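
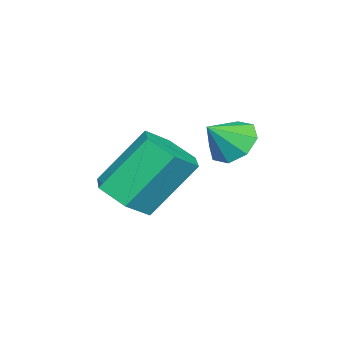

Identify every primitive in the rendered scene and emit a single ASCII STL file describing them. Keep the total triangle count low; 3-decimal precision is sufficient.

solid 
facet normal -0.649 0.392 -0.652
outer loop
vertex 0.466 3.495 -1.243
vertex -0.04 2.908 -1.092
vertex 0.089 3.626 -0.789
endloop
endfacet
facet normal 0.721 0.531 0.445
outer loop
vertex 0.466 3.495 -1.243
vertex 0.089 3.626 -0.789
vertex 0.68 2.472 -0.368
endloop
endfacet
facet normal -0.650 0.392 -0.651
outer loop
vertex 0.089 3.626 -0.789
vertex -0.04 2.908 -1.092
vertex -0.363 3.336 -0.512
endloop
endfacet
facet normal 0.246 0.441 0.863
outer loop
vertex 0.089 3.626 -0.789
vertex -0.363 3.336 -0.512
vertex 0.68 2.472 -0.368
endloop
endfacet
facet normal -0.650 0.392 -0.651
outer loop
vertex -0.363 3.336 -0.512
vertex -0.04 2.908 -1.092
vertex -0.627 2.795 -0.574
endloop
endfacet
facet normal -0.164 -0.033 0.986
outer loop
vertex -0.363 3.336 -0.512
vertex -0.627 2.795 -0.574
vertex 0.68 2.472 -0.368
endloop
endfacet
facet normal -0.650 0.393 -0.651
outer loop
vertex -0.627 2.795 -0.574
vertex -0.04 2.908 -1.092
vertex -0.547 2.321 -0.94
endloop
endfacet
facet normal -0.269 -0.617 0.740
outer loop
vertex -0.627 2.795 -0.574
vertex -0.547 2.321 -0.94
vertex 0.68 2.472 -0.368
endloop
endfacet
facet normal -0.649 0.392 -0.652
outer loop
vertex -0.547 2.321 -0.94
vertex -0.04 2.908 -1.092
vertex -0.17 2.19 -1.394
endloop
endfacet
facet normal -0.008 -0.963 0.271
outer loop
vertex -0.547 2.321 -0.94
vertex -0.17 2.19 -1.394
vertex 0.68 2.472 -0.368
endloop
endfacet
facet normal -0.649 0.392 -0.652
outer loop
vertex -0.17 2.19 -1.394
vertex -0.04 2.908 -1.092
vertex 0.283 2.479 -1.671
endloop
endfacet
facet normal 0.467 -0.872 -0.147
outer loop
vertex -0.17 2.19 -1.394
vertex 0.283 2.479 -1.671
vertex 0.68 2.472 -0.368
endloop
endfacet
facet normal -0.650 0.391 -0.652
outer loop
vertex 0.283 2.479 -1.671
vertex -0.04 2.908 -1.092
vertex 0.546 3.02 -1.609
endloop
endfacet
facet normal 0.878 -0.396 -0.270
outer loop
vertex 0.283 2.479 -1.671
vertex 0.546 3.02 -1.609
vertex 0.68 2.472 -0.368
endloop
endfacet
facet normal -0.650 0.392 -0.651
outer loop
vertex 0.546 3.02 -1.609
vertex -0.04 2.908 -1.092
vertex 0.466 3.495 -1.243
endloop
endfacet
facet normal 0.983 0.184 -0.025
outer loop
vertex 0.546 3.02 -1.609
vertex 0.466 3.495 -1.243
vertex 0.68 2.472 -0.368
endloop
endfacet
facet normal 0.346 -0.502 -0.793
outer loop
vertex 1.355 -0.261 -2.736
vertex 0.654 0.11 -3.277
vertex 1.495 0.568 -3.2
endloop
endfacet
facet normal 0.927 0.051 0.371
outer loop
vertex 1.355 -0.261 -2.736
vertex 1.495 0.568 -3.2
vertex 0.627 0.798 -1.063
endloop
endfacet
facet normal 0.927 0.052 0.371
outer loop
vertex 0.627 0.798 -1.063
vertex 1.495 0.568 -3.2
vertex 0.766 1.627 -1.527
endloop
endfacet
facet normal -0.345 0.502 0.793
outer loop
vertex 0.627 0.798 -1.063
vertex 0.766 1.627 -1.527
vertex -0.074 1.17 -1.603
endloop
endfacet
facet normal 0.346 -0.502 -0.793
outer loop
vertex 1.495 0.568 -3.2
vertex 0.654 0.11 -3.277
vertex 0.794 0.939 -3.741
endloop
endfacet
facet normal 0.589 0.774 -0.233
outer loop
vertex 1.495 0.568 -3.2
vertex 0.794 0.939 -3.741
vertex 0.766 1.627 -1.527
endloop
endfacet
facet normal 0.589 0.774 -0.233
outer loop
vertex 0.766 1.627 -1.527
vertex 0.794 0.939 -3.741
vertex 0.065 1.998 -2.068
endloop
endfacet
facet normal -0.345 0.503 0.792
outer loop
vertex 0.766 1.627 -1.527
vertex 0.065 1.998 -2.068
vertex -0.074 1.17 -1.603
endloop
endfacet
facet normal 0.345 -0.502 -0.793
outer loop
vertex 0.794 0.939 -3.741
vertex 0.654 0.11 -3.277
vertex -0.047 0.482 -3.817
endloop
endfacet
facet normal -0.338 0.722 -0.604
outer loop
vertex 0.794 0.939 -3.741
vertex -0.047 0.482 -3.817
vertex 0.065 1.998 -2.068
endloop
endfacet
facet normal -0.338 0.722 -0.604
outer loop
vertex 0.065 1.998 -2.068
vertex -0.047 0.482 -3.817
vertex -0.775 1.541 -2.144
endloop
endfacet
facet normal -0.345 0.503 0.792
outer loop
vertex 0.065 1.998 -2.068
vertex -0.775 1.541 -2.144
vertex -0.074 1.17 -1.603
endloop
endfacet
facet normal 0.345 -0.502 -0.793
outer loop
vertex -0.047 0.482 -3.817
vertex 0.654 0.11 -3.277
vertex -0.186 -0.347 -3.353
endloop
endfacet
facet normal -0.927 -0.052 -0.371
outer loop
vertex -0.047 0.482 -3.817
vertex -0.186 -0.347 -3.353
vertex -0.775 1.541 -2.144
endloop
endfacet
facet normal -0.927 -0.051 -0.371
outer loop
vertex -0.775 1.541 -2.144
vertex -0.186 -0.347 -3.353
vertex -0.915 0.712 -1.68
endloop
endfacet
facet normal -0.346 0.502 0.793
outer loop
vertex -0.775 1.541 -2.144
vertex -0.915 0.712 -1.68
vertex -0.074 1.17 -1.603
endloop
endfacet
facet normal 0.345 -0.503 -0.792
outer loop
vertex -0.186 -0.347 -3.353
vertex 0.654 0.11 -3.277
vertex 0.515 -0.718 -2.812
endloop
endfacet
facet normal -0.589 -0.774 0.233
outer loop
vertex -0.186 -0.347 -3.353
vertex 0.515 -0.718 -2.812
vertex -0.915 0.712 -1.68
endloop
endfacet
facet normal -0.589 -0.774 0.233
outer loop
vertex -0.915 0.712 -1.68
vertex 0.515 -0.718 -2.812
vertex -0.214 0.341 -1.139
endloop
endfacet
facet normal -0.346 0.502 0.793
outer loop
vertex -0.915 0.712 -1.68
vertex -0.214 0.341 -1.139
vertex -0.074 1.17 -1.603
endloop
endfacet
facet normal 0.345 -0.503 -0.792
outer loop
vertex 0.515 -0.718 -2.812
vertex 0.654 0.11 -3.277
vertex 1.355 -0.261 -2.736
endloop
endfacet
facet normal 0.338 -0.722 0.604
outer loop
vertex 0.515 -0.718 -2.812
vertex 1.355 -0.261 -2.736
vertex -0.214 0.341 -1.139
endloop
endfacet
facet normal 0.338 -0.722 0.604
outer loop
vertex -0.214 0.341 -1.139
vertex 1.355 -0.261 -2.736
vertex 0.627 0.798 -1.063
endloop
endfacet
facet normal -0.345 0.502 0.793
outer loop
vertex -0.214 0.341 -1.139
vertex 0.627 0.798 -1.063
vertex -0.074 1.17 -1.603
endloop
endfacet

endsolid


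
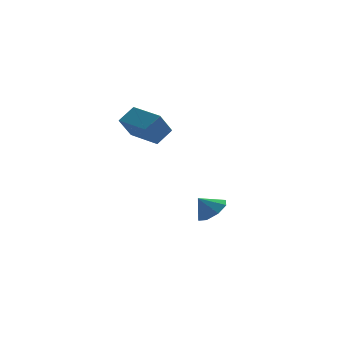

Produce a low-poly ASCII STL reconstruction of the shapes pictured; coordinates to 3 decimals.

solid 
facet normal 0.616 -0.140 -0.775
outer loop
vertex 3.152 -1.257 -3.916
vertex 2.545 -2.057 -4.254
vertex 2.569 -1.011 -4.424
endloop
endfacet
facet normal -0.127 0.828 0.546
outer loop
vertex 3.152 -1.257 -3.916
vertex 2.569 -1.011 -4.424
vertex 1.775 -1.883 -3.286
endloop
endfacet
facet normal 0.616 -0.140 -0.775
outer loop
vertex 2.569 -1.011 -4.424
vertex 2.545 -2.057 -4.254
vertex 1.972 -1.378 -4.832
endloop
endfacet
facet normal -0.601 0.779 0.178
outer loop
vertex 2.569 -1.011 -4.424
vertex 1.972 -1.378 -4.832
vertex 1.775 -1.883 -3.286
endloop
endfacet
facet normal 0.616 -0.139 -0.775
outer loop
vertex 1.972 -1.378 -4.832
vertex 2.545 -2.057 -4.254
vertex 1.711 -2.143 -4.902
endloop
endfacet
facet normal -0.946 0.324 -0.015
outer loop
vertex 1.972 -1.378 -4.832
vertex 1.711 -2.143 -4.902
vertex 1.775 -1.883 -3.286
endloop
endfacet
facet normal 0.616 -0.139 -0.775
outer loop
vertex 1.711 -2.143 -4.902
vertex 2.545 -2.057 -4.254
vertex 1.938 -2.858 -4.593
endloop
endfacet
facet normal -0.960 -0.269 0.081
outer loop
vertex 1.711 -2.143 -4.902
vertex 1.938 -2.858 -4.593
vertex 1.775 -1.883 -3.286
endloop
endfacet
facet normal 0.617 -0.139 -0.775
outer loop
vertex 1.938 -2.858 -4.593
vertex 2.545 -2.057 -4.254
vertex 2.521 -3.103 -4.085
endloop
endfacet
facet normal -0.633 -0.656 0.410
outer loop
vertex 1.938 -2.858 -4.593
vertex 2.521 -3.103 -4.085
vertex 1.775 -1.883 -3.286
endloop
endfacet
facet normal 0.616 -0.139 -0.776
outer loop
vertex 2.521 -3.103 -4.085
vertex 2.545 -2.057 -4.254
vertex 3.118 -2.736 -3.677
endloop
endfacet
facet normal -0.159 -0.607 0.779
outer loop
vertex 2.521 -3.103 -4.085
vertex 3.118 -2.736 -3.677
vertex 1.775 -1.883 -3.286
endloop
endfacet
facet normal 0.616 -0.139 -0.775
outer loop
vertex 3.118 -2.736 -3.677
vertex 2.545 -2.057 -4.254
vertex 3.38 -1.971 -3.606
endloop
endfacet
facet normal 0.185 -0.153 0.971
outer loop
vertex 3.118 -2.736 -3.677
vertex 3.38 -1.971 -3.606
vertex 1.775 -1.883 -3.286
endloop
endfacet
facet normal 0.616 -0.140 -0.775
outer loop
vertex 3.38 -1.971 -3.606
vertex 2.545 -2.057 -4.254
vertex 3.152 -1.257 -3.916
endloop
endfacet
facet normal 0.199 0.443 0.874
outer loop
vertex 3.38 -1.971 -3.606
vertex 3.152 -1.257 -3.916
vertex 1.775 -1.883 -3.286
endloop
endfacet
facet normal -0.748 -0.304 -0.591
outer loop
vertex -2.136 -4.571 3.269
vertex -3.009 -2.71 3.417
vertex -1.308 -4.078 1.967
endloop
endfacet
facet normal 0.423 -0.903 -0.073
outer loop
vertex -0.351 -3.69 2.723
vertex -2.136 -4.571 3.269
vertex -1.308 -4.078 1.967
endloop
endfacet
facet normal -0.748 -0.303 -0.591
outer loop
vertex -1.308 -4.078 1.967
vertex -3.009 -2.71 3.417
vertex -2.18 -2.218 2.115
endloop
endfacet
facet normal 0.512 0.304 -0.804
outer loop
vertex -2.18 -2.218 2.115
vertex -0.351 -3.69 2.723
vertex -1.308 -4.078 1.967
endloop
endfacet
facet normal -0.512 -0.304 0.804
outer loop
vertex -2.136 -4.571 3.269
vertex -2.052 -2.322 4.173
vertex -3.009 -2.71 3.417
endloop
endfacet
facet normal 0.424 -0.903 -0.071
outer loop
vertex -1.18 -4.182 4.025
vertex -2.136 -4.571 3.269
vertex -0.351 -3.69 2.723
endloop
endfacet
facet normal -0.512 -0.304 0.804
outer loop
vertex -1.18 -4.182 4.025
vertex -2.052 -2.322 4.173
vertex -2.136 -4.571 3.269
endloop
endfacet
facet normal -0.423 0.903 0.072
outer loop
vertex -3.009 -2.71 3.417
vertex -2.052 -2.322 4.173
vertex -2.18 -2.218 2.115
endloop
endfacet
facet normal 0.512 0.304 -0.804
outer loop
vertex -1.224 -1.829 2.871
vertex -0.351 -3.69 2.723
vertex -2.18 -2.218 2.115
endloop
endfacet
facet normal -0.424 0.903 0.072
outer loop
vertex -2.18 -2.218 2.115
vertex -2.052 -2.322 4.173
vertex -1.224 -1.829 2.871
endloop
endfacet
facet normal 0.748 0.304 0.591
outer loop
vertex -1.224 -1.829 2.871
vertex -1.18 -4.182 4.025
vertex -0.351 -3.69 2.723
endloop
endfacet
facet normal 0.748 0.304 0.590
outer loop
vertex -2.052 -2.322 4.173
vertex -1.18 -4.182 4.025
vertex -1.224 -1.829 2.871
endloop
endfacet

endsolid


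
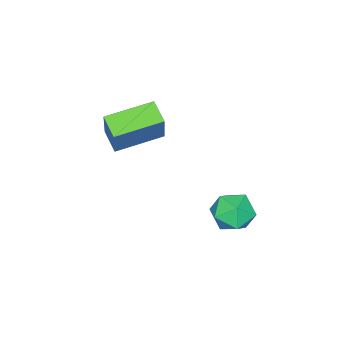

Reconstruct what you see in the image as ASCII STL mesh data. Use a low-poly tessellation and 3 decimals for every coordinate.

solid 
facet normal -0.030 0.051 0.998
outer loop
vertex 0.868 1.903 -1.349
vertex -0.032 1.687 -1.365
vertex 0.604 1.017 -1.312
endloop
endfacet
facet normal 0.618 -0.152 0.772
outer loop
vertex 0.868 1.903 -1.349
vertex 0.604 1.017 -1.312
vertex 1.323 1.263 -1.839
endloop
endfacet
facet normal 0.870 0.358 0.340
outer loop
vertex 0.868 1.903 -1.349
vertex 1.323 1.263 -1.839
vertex 1.132 2.086 -2.217
endloop
endfacet
facet normal 0.379 0.875 0.300
outer loop
vertex 0.868 1.903 -1.349
vertex 1.132 2.086 -2.217
vertex 0.295 2.348 -1.924
endloop
endfacet
facet normal -0.177 0.685 0.707
outer loop
vertex 0.868 1.903 -1.349
vertex 0.295 2.348 -1.924
vertex -0.032 1.687 -1.365
endloop
endfacet
facet normal 0.540 -0.747 0.388
outer loop
vertex 1.323 1.263 -1.839
vertex 0.604 1.017 -1.312
vertex 0.705 0.652 -2.156
endloop
endfacet
facet normal -0.505 -0.420 0.754
outer loop
vertex 0.604 1.017 -1.312
vertex -0.032 1.687 -1.365
vertex -0.132 0.914 -1.863
endloop
endfacet
facet normal -0.744 0.606 0.282
outer loop
vertex -0.032 1.687 -1.365
vertex 0.295 2.348 -1.924
vertex -0.323 1.737 -2.241
endloop
endfacet
facet normal 0.154 0.913 -0.377
outer loop
vertex 0.295 2.348 -1.924
vertex 1.132 2.086 -2.217
vertex 0.396 1.983 -2.768
endloop
endfacet
facet normal 0.947 0.077 -0.310
outer loop
vertex 1.132 2.086 -2.217
vertex 1.323 1.263 -1.839
vertex 1.032 1.313 -2.715
endloop
endfacet
facet normal -0.379 -0.875 -0.300
outer loop
vertex 0.132 1.097 -2.731
vertex 0.705 0.652 -2.156
vertex -0.132 0.914 -1.863
endloop
endfacet
facet normal -0.870 -0.358 -0.340
outer loop
vertex 0.132 1.097 -2.731
vertex -0.132 0.914 -1.863
vertex -0.323 1.737 -2.241
endloop
endfacet
facet normal -0.618 0.152 -0.772
outer loop
vertex 0.132 1.097 -2.731
vertex -0.323 1.737 -2.241
vertex 0.396 1.983 -2.768
endloop
endfacet
facet normal 0.030 -0.051 -0.998
outer loop
vertex 0.132 1.097 -2.731
vertex 0.396 1.983 -2.768
vertex 1.032 1.313 -2.715
endloop
endfacet
facet normal 0.177 -0.685 -0.707
outer loop
vertex 0.132 1.097 -2.731
vertex 1.032 1.313 -2.715
vertex 0.705 0.652 -2.156
endloop
endfacet
facet normal -0.154 -0.913 0.377
outer loop
vertex -0.132 0.914 -1.863
vertex 0.705 0.652 -2.156
vertex 0.604 1.017 -1.312
endloop
endfacet
facet normal -0.947 -0.077 0.310
outer loop
vertex -0.323 1.737 -2.241
vertex -0.132 0.914 -1.863
vertex -0.032 1.687 -1.365
endloop
endfacet
facet normal -0.540 0.747 -0.388
outer loop
vertex 0.396 1.983 -2.768
vertex -0.323 1.737 -2.241
vertex 0.295 2.348 -1.924
endloop
endfacet
facet normal 0.505 0.420 -0.754
outer loop
vertex 1.032 1.313 -2.715
vertex 0.396 1.983 -2.768
vertex 1.132 2.086 -2.217
endloop
endfacet
facet normal 0.744 -0.606 -0.282
outer loop
vertex 0.705 0.652 -2.156
vertex 1.032 1.313 -2.715
vertex 1.323 1.263 -1.839
endloop
endfacet
facet normal -0.793 0.583 0.179
outer loop
vertex 0.329 -1.972 2.354
vertex 0.783 -1.217 1.904
vertex -0.369 -2.456 0.836
endloop
endfacet
facet normal -0.459 -0.764 0.454
outer loop
vertex 1.137 -3.563 0.496
vertex 0.329 -1.972 2.354
vertex -0.369 -2.456 0.836
endloop
endfacet
facet normal -0.793 0.583 0.179
outer loop
vertex -0.369 -2.456 0.836
vertex 0.783 -1.217 1.904
vertex 0.085 -1.7 0.386
endloop
endfacet
facet normal -0.402 -0.278 -0.873
outer loop
vertex 0.085 -1.7 0.386
vertex 1.137 -3.563 0.496
vertex -0.369 -2.456 0.836
endloop
endfacet
facet normal 0.402 0.278 0.872
outer loop
vertex 0.329 -1.972 2.354
vertex 2.289 -2.324 1.564
vertex 0.783 -1.217 1.904
endloop
endfacet
facet normal -0.459 -0.764 0.454
outer loop
vertex 1.835 -3.08 2.014
vertex 0.329 -1.972 2.354
vertex 1.137 -3.563 0.496
endloop
endfacet
facet normal 0.402 0.278 0.873
outer loop
vertex 1.835 -3.08 2.014
vertex 2.289 -2.324 1.564
vertex 0.329 -1.972 2.354
endloop
endfacet
facet normal 0.459 0.764 -0.454
outer loop
vertex 0.783 -1.217 1.904
vertex 2.289 -2.324 1.564
vertex 0.085 -1.7 0.386
endloop
endfacet
facet normal -0.402 -0.278 -0.872
outer loop
vertex 1.591 -2.808 0.046
vertex 1.137 -3.563 0.496
vertex 0.085 -1.7 0.386
endloop
endfacet
facet normal 0.459 0.763 -0.454
outer loop
vertex 0.085 -1.7 0.386
vertex 2.289 -2.324 1.564
vertex 1.591 -2.808 0.046
endloop
endfacet
facet normal 0.792 -0.583 -0.179
outer loop
vertex 1.591 -2.808 0.046
vertex 1.835 -3.08 2.014
vertex 1.137 -3.563 0.496
endloop
endfacet
facet normal 0.793 -0.583 -0.179
outer loop
vertex 2.289 -2.324 1.564
vertex 1.835 -3.08 2.014
vertex 1.591 -2.808 0.046
endloop
endfacet

endsolid


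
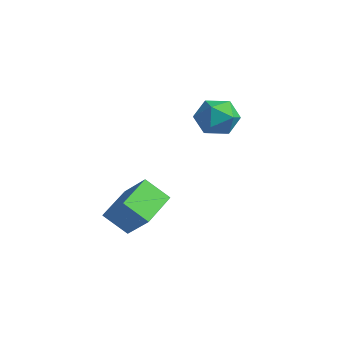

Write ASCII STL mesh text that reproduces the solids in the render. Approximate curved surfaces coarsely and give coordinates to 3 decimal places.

solid 
facet normal -0.504 0.804 0.315
outer loop
vertex 0.856 -1.214 -3.428
vertex 1.946 -0.917 -2.441
vertex 1.482 -0.463 -4.345
endloop
endfacet
facet normal -0.727 -0.198 -0.658
outer loop
vertex 2.434 -1.983 -4.939
vertex 0.856 -1.214 -3.428
vertex 1.482 -0.463 -4.345
endloop
endfacet
facet normal -0.504 0.804 0.315
outer loop
vertex 1.482 -0.463 -4.345
vertex 1.946 -0.917 -2.441
vertex 2.571 -0.166 -3.358
endloop
endfacet
facet normal 0.467 0.560 -0.684
outer loop
vertex 2.571 -0.166 -3.358
vertex 2.434 -1.983 -4.939
vertex 1.482 -0.463 -4.345
endloop
endfacet
facet normal -0.467 -0.560 0.684
outer loop
vertex 0.856 -1.214 -3.428
vertex 2.898 -2.437 -3.035
vertex 1.946 -0.917 -2.441
endloop
endfacet
facet normal -0.727 -0.198 -0.658
outer loop
vertex 1.809 -2.734 -4.022
vertex 0.856 -1.214 -3.428
vertex 2.434 -1.983 -4.939
endloop
endfacet
facet normal -0.467 -0.560 0.684
outer loop
vertex 1.809 -2.734 -4.022
vertex 2.898 -2.437 -3.035
vertex 0.856 -1.214 -3.428
endloop
endfacet
facet normal 0.727 0.198 0.658
outer loop
vertex 1.946 -0.917 -2.441
vertex 2.898 -2.437 -3.035
vertex 2.571 -0.166 -3.358
endloop
endfacet
facet normal 0.467 0.560 -0.684
outer loop
vertex 3.524 -1.686 -3.952
vertex 2.434 -1.983 -4.939
vertex 2.571 -0.166 -3.358
endloop
endfacet
facet normal 0.726 0.198 0.658
outer loop
vertex 2.571 -0.166 -3.358
vertex 2.898 -2.437 -3.035
vertex 3.524 -1.686 -3.952
endloop
endfacet
facet normal 0.504 -0.804 -0.315
outer loop
vertex 3.524 -1.686 -3.952
vertex 1.809 -2.734 -4.022
vertex 2.434 -1.983 -4.939
endloop
endfacet
facet normal 0.504 -0.804 -0.314
outer loop
vertex 2.898 -2.437 -3.035
vertex 1.809 -2.734 -4.022
vertex 3.524 -1.686 -3.952
endloop
endfacet
facet normal -0.940 0.151 0.307
outer loop
vertex 0.453 3.576 0.099
vertex 0.166 2.692 -0.345
vertex 0.486 2.696 0.634
endloop
endfacet
facet normal -0.473 0.445 0.761
outer loop
vertex 0.453 3.576 0.099
vertex 0.486 2.696 0.634
vertex 1.255 3.377 0.714
endloop
endfacet
facet normal -0.078 0.914 0.397
outer loop
vertex 0.453 3.576 0.099
vertex 1.255 3.377 0.714
vertex 1.41 3.794 -0.215
endloop
endfacet
facet normal -0.300 0.912 -0.281
outer loop
vertex 0.453 3.576 0.099
vertex 1.41 3.794 -0.215
vertex 0.736 3.37 -0.87
endloop
endfacet
facet normal -0.833 0.439 -0.337
outer loop
vertex 0.453 3.576 0.099
vertex 0.736 3.37 -0.87
vertex 0.166 2.692 -0.345
endloop
endfacet
facet normal -0.040 -0.072 0.997
outer loop
vertex 1.255 3.377 0.714
vertex 0.486 2.696 0.634
vertex 1.464 2.37 0.65
endloop
endfacet
facet normal -0.796 -0.546 0.262
outer loop
vertex 0.486 2.696 0.634
vertex 0.166 2.692 -0.345
vertex 0.79 1.946 -0.005
endloop
endfacet
facet normal -0.622 -0.080 -0.779
outer loop
vertex 0.166 2.692 -0.345
vertex 0.736 3.37 -0.87
vertex 0.945 2.363 -0.934
endloop
endfacet
facet normal 0.239 0.684 -0.689
outer loop
vertex 0.736 3.37 -0.87
vertex 1.41 3.794 -0.215
vertex 1.714 3.044 -0.854
endloop
endfacet
facet normal 0.600 0.688 0.409
outer loop
vertex 1.41 3.794 -0.215
vertex 1.255 3.377 0.714
vertex 2.034 3.048 0.125
endloop
endfacet
facet normal 0.300 -0.912 0.281
outer loop
vertex 1.747 2.164 -0.319
vertex 1.464 2.37 0.65
vertex 0.79 1.946 -0.005
endloop
endfacet
facet normal 0.078 -0.914 -0.397
outer loop
vertex 1.747 2.164 -0.319
vertex 0.79 1.946 -0.005
vertex 0.945 2.363 -0.934
endloop
endfacet
facet normal 0.473 -0.445 -0.761
outer loop
vertex 1.747 2.164 -0.319
vertex 0.945 2.363 -0.934
vertex 1.714 3.044 -0.854
endloop
endfacet
facet normal 0.940 -0.151 -0.307
outer loop
vertex 1.747 2.164 -0.319
vertex 1.714 3.044 -0.854
vertex 2.034 3.048 0.125
endloop
endfacet
facet normal 0.833 -0.439 0.337
outer loop
vertex 1.747 2.164 -0.319
vertex 2.034 3.048 0.125
vertex 1.464 2.37 0.65
endloop
endfacet
facet normal -0.239 -0.684 0.689
outer loop
vertex 0.79 1.946 -0.005
vertex 1.464 2.37 0.65
vertex 0.486 2.696 0.634
endloop
endfacet
facet normal -0.600 -0.688 -0.409
outer loop
vertex 0.945 2.363 -0.934
vertex 0.79 1.946 -0.005
vertex 0.166 2.692 -0.345
endloop
endfacet
facet normal 0.040 0.072 -0.997
outer loop
vertex 1.714 3.044 -0.854
vertex 0.945 2.363 -0.934
vertex 0.736 3.37 -0.87
endloop
endfacet
facet normal 0.796 0.546 -0.262
outer loop
vertex 2.034 3.048 0.125
vertex 1.714 3.044 -0.854
vertex 1.41 3.794 -0.215
endloop
endfacet
facet normal 0.622 0.080 0.779
outer loop
vertex 1.464 2.37 0.65
vertex 2.034 3.048 0.125
vertex 1.255 3.377 0.714
endloop
endfacet

endsolid


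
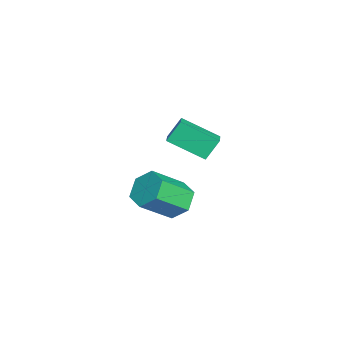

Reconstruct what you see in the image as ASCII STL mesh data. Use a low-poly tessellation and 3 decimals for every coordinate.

solid 
facet normal -0.362 0.672 -0.645
outer loop
vertex 2.209 -2.693 -0.836
vertex 1.363 -3.168 -0.856
vertex 1.51 -2.464 -0.205
endloop
endfacet
facet normal 0.590 0.701 0.399
outer loop
vertex 2.209 -2.693 -0.836
vertex 1.51 -2.464 -0.205
vertex 2.923 -4.018 0.435
endloop
endfacet
facet normal 0.591 0.701 0.399
outer loop
vertex 2.923 -4.018 0.435
vertex 1.51 -2.464 -0.205
vertex 2.223 -3.788 1.067
endloop
endfacet
facet normal 0.362 -0.672 0.646
outer loop
vertex 2.923 -4.018 0.435
vertex 2.223 -3.788 1.067
vertex 2.077 -4.492 0.416
endloop
endfacet
facet normal -0.362 0.672 -0.645
outer loop
vertex 1.51 -2.464 -0.205
vertex 1.363 -3.168 -0.856
vertex 0.664 -2.938 -0.224
endloop
endfacet
facet normal -0.329 0.556 0.763
outer loop
vertex 1.51 -2.464 -0.205
vertex 0.664 -2.938 -0.224
vertex 2.223 -3.788 1.067
endloop
endfacet
facet normal -0.330 0.555 0.764
outer loop
vertex 2.223 -3.788 1.067
vertex 0.664 -2.938 -0.224
vertex 1.377 -4.263 1.047
endloop
endfacet
facet normal 0.362 -0.672 0.646
outer loop
vertex 2.223 -3.788 1.067
vertex 1.377 -4.263 1.047
vertex 2.077 -4.492 0.416
endloop
endfacet
facet normal -0.362 0.672 -0.645
outer loop
vertex 0.664 -2.938 -0.224
vertex 1.363 -3.168 -0.856
vertex 0.517 -3.642 -0.875
endloop
endfacet
facet normal -0.920 -0.145 0.365
outer loop
vertex 0.664 -2.938 -0.224
vertex 0.517 -3.642 -0.875
vertex 1.377 -4.263 1.047
endloop
endfacet
facet normal -0.920 -0.146 0.364
outer loop
vertex 1.377 -4.263 1.047
vertex 0.517 -3.642 -0.875
vertex 1.231 -4.967 0.396
endloop
endfacet
facet normal 0.362 -0.672 0.646
outer loop
vertex 1.377 -4.263 1.047
vertex 1.231 -4.967 0.396
vertex 2.077 -4.492 0.416
endloop
endfacet
facet normal -0.362 0.672 -0.646
outer loop
vertex 0.517 -3.642 -0.875
vertex 1.363 -3.168 -0.856
vertex 1.217 -3.872 -1.507
endloop
endfacet
facet normal -0.591 -0.701 -0.399
outer loop
vertex 0.517 -3.642 -0.875
vertex 1.217 -3.872 -1.507
vertex 1.231 -4.967 0.396
endloop
endfacet
facet normal -0.590 -0.702 -0.399
outer loop
vertex 1.231 -4.967 0.396
vertex 1.217 -3.872 -1.507
vertex 1.93 -5.196 -0.235
endloop
endfacet
facet normal 0.362 -0.672 0.645
outer loop
vertex 1.231 -4.967 0.396
vertex 1.93 -5.196 -0.235
vertex 2.077 -4.492 0.416
endloop
endfacet
facet normal -0.362 0.672 -0.646
outer loop
vertex 1.217 -3.872 -1.507
vertex 1.363 -3.168 -0.856
vertex 2.063 -3.397 -1.487
endloop
endfacet
facet normal 0.330 -0.556 -0.763
outer loop
vertex 1.217 -3.872 -1.507
vertex 2.063 -3.397 -1.487
vertex 1.93 -5.196 -0.235
endloop
endfacet
facet normal 0.329 -0.556 -0.764
outer loop
vertex 1.93 -5.196 -0.235
vertex 2.063 -3.397 -1.487
vertex 2.776 -4.722 -0.216
endloop
endfacet
facet normal 0.362 -0.672 0.645
outer loop
vertex 1.93 -5.196 -0.235
vertex 2.776 -4.722 -0.216
vertex 2.077 -4.492 0.416
endloop
endfacet
facet normal -0.362 0.672 -0.646
outer loop
vertex 2.063 -3.397 -1.487
vertex 1.363 -3.168 -0.856
vertex 2.209 -2.693 -0.836
endloop
endfacet
facet normal 0.920 0.146 -0.364
outer loop
vertex 2.063 -3.397 -1.487
vertex 2.209 -2.693 -0.836
vertex 2.776 -4.722 -0.216
endloop
endfacet
facet normal 0.920 0.145 -0.365
outer loop
vertex 2.776 -4.722 -0.216
vertex 2.209 -2.693 -0.836
vertex 2.923 -4.018 0.435
endloop
endfacet
facet normal 0.362 -0.672 0.645
outer loop
vertex 2.776 -4.722 -0.216
vertex 2.923 -4.018 0.435
vertex 2.077 -4.492 0.416
endloop
endfacet
facet normal -0.295 0.501 0.814
outer loop
vertex -4.369 -3.207 0.441
vertex -3.524 -3.213 0.751
vertex -4.005 -1.441 -0.515
endloop
endfacet
facet normal -0.939 0.007 -0.345
outer loop
vertex -3.636 -2.067 -1.531
vertex -4.369 -3.207 0.441
vertex -4.005 -1.441 -0.515
endloop
endfacet
facet normal -0.296 0.501 0.813
outer loop
vertex -4.005 -1.441 -0.515
vertex -3.524 -3.213 0.751
vertex -3.16 -1.447 -0.204
endloop
endfacet
facet normal 0.179 0.865 -0.468
outer loop
vertex -3.16 -1.447 -0.204
vertex -3.636 -2.067 -1.531
vertex -4.005 -1.441 -0.515
endloop
endfacet
facet normal -0.178 -0.865 0.469
outer loop
vertex -4.369 -3.207 0.441
vertex -3.155 -3.839 -0.265
vertex -3.524 -3.213 0.751
endloop
endfacet
facet normal -0.939 0.007 -0.345
outer loop
vertex -4.0 -3.833 -0.576
vertex -4.369 -3.207 0.441
vertex -3.636 -2.067 -1.531
endloop
endfacet
facet normal -0.178 -0.866 0.468
outer loop
vertex -4.0 -3.833 -0.576
vertex -3.155 -3.839 -0.265
vertex -4.369 -3.207 0.441
endloop
endfacet
facet normal 0.939 -0.007 0.345
outer loop
vertex -3.524 -3.213 0.751
vertex -3.155 -3.839 -0.265
vertex -3.16 -1.447 -0.204
endloop
endfacet
facet normal 0.178 0.866 -0.468
outer loop
vertex -2.791 -2.073 -1.221
vertex -3.636 -2.067 -1.531
vertex -3.16 -1.447 -0.204
endloop
endfacet
facet normal 0.939 -0.007 0.345
outer loop
vertex -3.16 -1.447 -0.204
vertex -3.155 -3.839 -0.265
vertex -2.791 -2.073 -1.221
endloop
endfacet
facet normal 0.295 -0.501 -0.814
outer loop
vertex -2.791 -2.073 -1.221
vertex -4.0 -3.833 -0.576
vertex -3.636 -2.067 -1.531
endloop
endfacet
facet normal 0.296 -0.501 -0.813
outer loop
vertex -3.155 -3.839 -0.265
vertex -4.0 -3.833 -0.576
vertex -2.791 -2.073 -1.221
endloop
endfacet

endsolid


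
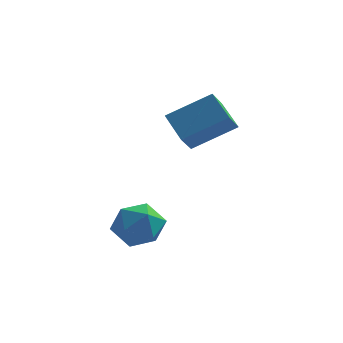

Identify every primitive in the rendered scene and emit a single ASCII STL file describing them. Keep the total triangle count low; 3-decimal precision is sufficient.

solid 
facet normal -0.829 -0.236 -0.507
outer loop
vertex 2.984 0.335 1.934
vertex 2.289 1.248 2.645
vertex 3.209 1.054 1.231
endloop
endfacet
facet normal 0.515 -0.676 -0.527
outer loop
vertex 4.751 1.492 2.175
vertex 2.984 0.335 1.934
vertex 3.209 1.054 1.231
endloop
endfacet
facet normal -0.829 -0.236 -0.507
outer loop
vertex 3.209 1.054 1.231
vertex 2.289 1.248 2.645
vertex 2.514 1.967 1.943
endloop
endfacet
facet normal 0.219 0.698 -0.682
outer loop
vertex 2.514 1.967 1.943
vertex 4.751 1.492 2.175
vertex 3.209 1.054 1.231
endloop
endfacet
facet normal -0.219 -0.698 0.682
outer loop
vertex 2.984 0.335 1.934
vertex 3.831 1.686 3.589
vertex 2.289 1.248 2.645
endloop
endfacet
facet normal 0.515 -0.676 -0.527
outer loop
vertex 4.526 0.773 2.877
vertex 2.984 0.335 1.934
vertex 4.751 1.492 2.175
endloop
endfacet
facet normal -0.219 -0.698 0.682
outer loop
vertex 4.526 0.773 2.877
vertex 3.831 1.686 3.589
vertex 2.984 0.335 1.934
endloop
endfacet
facet normal -0.515 0.676 0.527
outer loop
vertex 2.289 1.248 2.645
vertex 3.831 1.686 3.589
vertex 2.514 1.967 1.943
endloop
endfacet
facet normal 0.219 0.698 -0.682
outer loop
vertex 4.056 2.405 2.886
vertex 4.751 1.492 2.175
vertex 2.514 1.967 1.943
endloop
endfacet
facet normal -0.514 0.676 0.527
outer loop
vertex 2.514 1.967 1.943
vertex 3.831 1.686 3.589
vertex 4.056 2.405 2.886
endloop
endfacet
facet normal 0.829 0.236 0.507
outer loop
vertex 4.056 2.405 2.886
vertex 4.526 0.773 2.877
vertex 4.751 1.492 2.175
endloop
endfacet
facet normal 0.829 0.236 0.507
outer loop
vertex 3.831 1.686 3.589
vertex 4.526 0.773 2.877
vertex 4.056 2.405 2.886
endloop
endfacet
facet normal -0.058 0.930 0.364
outer loop
vertex 2.276 -1.368 -1.061
vertex 1.386 -1.563 -0.705
vertex 2.18 -1.728 -0.157
endloop
endfacet
facet normal 0.620 0.704 0.346
outer loop
vertex 2.276 -1.368 -1.061
vertex 2.18 -1.728 -0.157
vertex 2.887 -2.062 -0.744
endloop
endfacet
facet normal 0.778 0.536 -0.328
outer loop
vertex 2.276 -1.368 -1.061
vertex 2.887 -2.062 -0.744
vertex 2.532 -2.103 -1.654
endloop
endfacet
facet normal 0.198 0.656 -0.728
outer loop
vertex 2.276 -1.368 -1.061
vertex 2.532 -2.103 -1.654
vertex 1.604 -1.795 -1.629
endloop
endfacet
facet normal -0.317 0.899 -0.301
outer loop
vertex 2.276 -1.368 -1.061
vertex 1.604 -1.795 -1.629
vertex 1.386 -1.563 -0.705
endloop
endfacet
facet normal 0.665 0.110 0.739
outer loop
vertex 2.887 -2.062 -0.744
vertex 2.18 -1.728 -0.157
vertex 2.376 -2.685 -0.191
endloop
endfacet
facet normal -0.431 0.475 0.767
outer loop
vertex 2.18 -1.728 -0.157
vertex 1.386 -1.563 -0.705
vertex 1.448 -2.377 -0.166
endloop
endfacet
facet normal -0.851 0.425 -0.308
outer loop
vertex 1.386 -1.563 -0.705
vertex 1.604 -1.795 -1.629
vertex 1.093 -2.418 -1.076
endloop
endfacet
facet normal -0.016 0.032 -0.999
outer loop
vertex 1.604 -1.795 -1.629
vertex 2.532 -2.103 -1.654
vertex 1.8 -2.752 -1.663
endloop
endfacet
facet normal 0.922 -0.163 -0.352
outer loop
vertex 2.532 -2.103 -1.654
vertex 2.887 -2.062 -0.744
vertex 2.594 -2.917 -1.115
endloop
endfacet
facet normal -0.198 -0.656 0.728
outer loop
vertex 1.704 -3.112 -0.759
vertex 2.376 -2.685 -0.191
vertex 1.448 -2.377 -0.166
endloop
endfacet
facet normal -0.778 -0.536 0.328
outer loop
vertex 1.704 -3.112 -0.759
vertex 1.448 -2.377 -0.166
vertex 1.093 -2.418 -1.076
endloop
endfacet
facet normal -0.620 -0.704 -0.346
outer loop
vertex 1.704 -3.112 -0.759
vertex 1.093 -2.418 -1.076
vertex 1.8 -2.752 -1.663
endloop
endfacet
facet normal 0.058 -0.930 -0.364
outer loop
vertex 1.704 -3.112 -0.759
vertex 1.8 -2.752 -1.663
vertex 2.594 -2.917 -1.115
endloop
endfacet
facet normal 0.317 -0.899 0.301
outer loop
vertex 1.704 -3.112 -0.759
vertex 2.594 -2.917 -1.115
vertex 2.376 -2.685 -0.191
endloop
endfacet
facet normal 0.016 -0.032 0.999
outer loop
vertex 1.448 -2.377 -0.166
vertex 2.376 -2.685 -0.191
vertex 2.18 -1.728 -0.157
endloop
endfacet
facet normal -0.922 0.163 0.352
outer loop
vertex 1.093 -2.418 -1.076
vertex 1.448 -2.377 -0.166
vertex 1.386 -1.563 -0.705
endloop
endfacet
facet normal -0.665 -0.110 -0.739
outer loop
vertex 1.8 -2.752 -1.663
vertex 1.093 -2.418 -1.076
vertex 1.604 -1.795 -1.629
endloop
endfacet
facet normal 0.431 -0.475 -0.767
outer loop
vertex 2.594 -2.917 -1.115
vertex 1.8 -2.752 -1.663
vertex 2.532 -2.103 -1.654
endloop
endfacet
facet normal 0.851 -0.425 0.308
outer loop
vertex 2.376 -2.685 -0.191
vertex 2.594 -2.917 -1.115
vertex 2.887 -2.062 -0.744
endloop
endfacet

endsolid


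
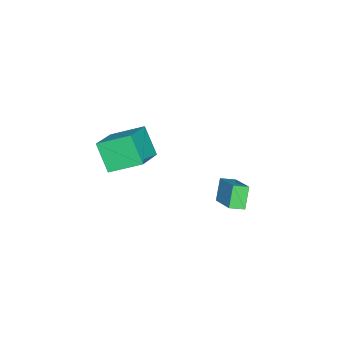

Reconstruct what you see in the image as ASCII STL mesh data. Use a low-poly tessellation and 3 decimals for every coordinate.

solid 
facet normal -0.305 -0.521 0.797
outer loop
vertex -2.816 -5.222 -1.528
vertex -3.402 -3.43 -0.581
vertex -4.793 -5.406 -2.404
endloop
endfacet
facet normal 0.278 -0.849 -0.449
outer loop
vertex -4.198 -4.39 -3.959
vertex -2.816 -5.222 -1.528
vertex -4.793 -5.406 -2.404
endloop
endfacet
facet normal -0.305 -0.521 0.797
outer loop
vertex -4.793 -5.406 -2.404
vertex -3.402 -3.43 -0.581
vertex -5.379 -3.613 -1.457
endloop
endfacet
facet normal -0.911 -0.084 -0.404
outer loop
vertex -5.379 -3.613 -1.457
vertex -4.198 -4.39 -3.959
vertex -4.793 -5.406 -2.404
endloop
endfacet
facet normal 0.911 0.085 0.404
outer loop
vertex -2.816 -5.222 -1.528
vertex -2.807 -2.414 -2.136
vertex -3.402 -3.43 -0.581
endloop
endfacet
facet normal 0.277 -0.850 -0.448
outer loop
vertex -2.221 -4.207 -3.083
vertex -2.816 -5.222 -1.528
vertex -4.198 -4.39 -3.959
endloop
endfacet
facet normal 0.911 0.084 0.404
outer loop
vertex -2.221 -4.207 -3.083
vertex -2.807 -2.414 -2.136
vertex -2.816 -5.222 -1.528
endloop
endfacet
facet normal -0.277 0.849 0.449
outer loop
vertex -3.402 -3.43 -0.581
vertex -2.807 -2.414 -2.136
vertex -5.379 -3.613 -1.457
endloop
endfacet
facet normal -0.911 -0.085 -0.404
outer loop
vertex -4.784 -2.598 -3.012
vertex -4.198 -4.39 -3.959
vertex -5.379 -3.613 -1.457
endloop
endfacet
facet normal -0.278 0.850 0.448
outer loop
vertex -5.379 -3.613 -1.457
vertex -2.807 -2.414 -2.136
vertex -4.784 -2.598 -3.012
endloop
endfacet
facet normal 0.305 0.521 -0.797
outer loop
vertex -4.784 -2.598 -3.012
vertex -2.221 -4.207 -3.083
vertex -4.198 -4.39 -3.959
endloop
endfacet
facet normal 0.305 0.521 -0.797
outer loop
vertex -2.807 -2.414 -2.136
vertex -2.221 -4.207 -3.083
vertex -4.784 -2.598 -3.012
endloop
endfacet
facet normal -0.558 -0.102 0.823
outer loop
vertex -3.151 2.642 -2.161
vertex -3.652 3.332 -2.415
vertex -4.461 1.303 -3.216
endloop
endfacet
facet normal 0.563 -0.776 0.286
outer loop
vertex -3.668 1.448 -4.385
vertex -3.151 2.642 -2.161
vertex -4.461 1.303 -3.216
endloop
endfacet
facet normal -0.558 -0.102 0.823
outer loop
vertex -4.461 1.303 -3.216
vertex -3.652 3.332 -2.415
vertex -4.962 1.993 -3.47
endloop
endfacet
facet normal -0.609 -0.623 -0.491
outer loop
vertex -4.962 1.993 -3.47
vertex -3.668 1.448 -4.385
vertex -4.461 1.303 -3.216
endloop
endfacet
facet normal 0.609 0.623 0.491
outer loop
vertex -3.151 2.642 -2.161
vertex -2.859 3.477 -3.584
vertex -3.652 3.332 -2.415
endloop
endfacet
facet normal 0.563 -0.776 0.286
outer loop
vertex -2.358 2.787 -3.33
vertex -3.151 2.642 -2.161
vertex -3.668 1.448 -4.385
endloop
endfacet
facet normal 0.609 0.623 0.491
outer loop
vertex -2.358 2.787 -3.33
vertex -2.859 3.477 -3.584
vertex -3.151 2.642 -2.161
endloop
endfacet
facet normal -0.563 0.776 -0.286
outer loop
vertex -3.652 3.332 -2.415
vertex -2.859 3.477 -3.584
vertex -4.962 1.993 -3.47
endloop
endfacet
facet normal -0.609 -0.623 -0.491
outer loop
vertex -4.169 2.138 -4.639
vertex -3.668 1.448 -4.385
vertex -4.962 1.993 -3.47
endloop
endfacet
facet normal -0.563 0.776 -0.286
outer loop
vertex -4.962 1.993 -3.47
vertex -2.859 3.477 -3.584
vertex -4.169 2.138 -4.639
endloop
endfacet
facet normal 0.558 0.102 -0.823
outer loop
vertex -4.169 2.138 -4.639
vertex -2.358 2.787 -3.33
vertex -3.668 1.448 -4.385
endloop
endfacet
facet normal 0.558 0.102 -0.823
outer loop
vertex -2.859 3.477 -3.584
vertex -2.358 2.787 -3.33
vertex -4.169 2.138 -4.639
endloop
endfacet

endsolid


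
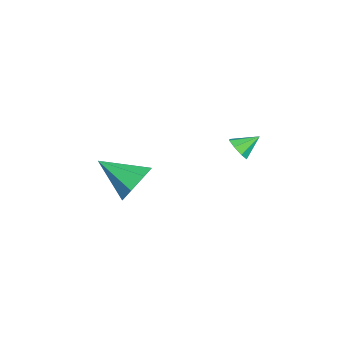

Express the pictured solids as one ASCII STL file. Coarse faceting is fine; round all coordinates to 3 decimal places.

solid 
facet normal 0.251 0.836 -0.489
outer loop
vertex 2.931 -0.884 -0.883
vertex 1.926 -0.768 -1.2
vertex 2.39 -0.394 -0.323
endloop
endfacet
facet normal 0.590 -0.232 0.773
outer loop
vertex 2.931 -0.884 -0.883
vertex 2.39 -0.394 -0.323
vertex 1.414 -2.472 -0.2
endloop
endfacet
facet normal 0.251 0.835 -0.489
outer loop
vertex 2.39 -0.394 -0.323
vertex 1.926 -0.768 -1.2
vertex 1.5 -0.185 -0.423
endloop
endfacet
facet normal -0.088 0.100 0.991
outer loop
vertex 2.39 -0.394 -0.323
vertex 1.5 -0.185 -0.423
vertex 1.414 -2.472 -0.2
endloop
endfacet
facet normal 0.250 0.835 -0.490
outer loop
vertex 1.5 -0.185 -0.423
vertex 1.926 -0.768 -1.2
vertex 0.93 -0.416 -1.108
endloop
endfacet
facet normal -0.780 0.090 0.619
outer loop
vertex 1.5 -0.185 -0.423
vertex 0.93 -0.416 -1.108
vertex 1.414 -2.472 -0.2
endloop
endfacet
facet normal 0.250 0.835 -0.490
outer loop
vertex 0.93 -0.416 -1.108
vertex 1.926 -0.768 -1.2
vertex 1.11 -0.912 -1.861
endloop
endfacet
facet normal -0.965 -0.255 -0.063
outer loop
vertex 0.93 -0.416 -1.108
vertex 1.11 -0.912 -1.861
vertex 1.414 -2.472 -0.2
endloop
endfacet
facet normal 0.249 0.835 -0.490
outer loop
vertex 1.11 -0.912 -1.861
vertex 1.926 -0.768 -1.2
vertex 1.904 -1.299 -2.117
endloop
endfacet
facet normal -0.503 -0.674 -0.541
outer loop
vertex 1.11 -0.912 -1.861
vertex 1.904 -1.299 -2.117
vertex 1.414 -2.472 -0.2
endloop
endfacet
facet normal 0.251 0.835 -0.490
outer loop
vertex 1.904 -1.299 -2.117
vertex 1.926 -0.768 -1.2
vertex 2.714 -1.287 -1.681
endloop
endfacet
facet normal 0.258 -0.852 -0.455
outer loop
vertex 1.904 -1.299 -2.117
vertex 2.714 -1.287 -1.681
vertex 1.414 -2.472 -0.2
endloop
endfacet
facet normal 0.251 0.835 -0.490
outer loop
vertex 2.714 -1.287 -1.681
vertex 1.926 -0.768 -1.2
vertex 2.931 -0.884 -0.883
endloop
endfacet
facet normal 0.744 -0.656 0.129
outer loop
vertex 2.714 -1.287 -1.681
vertex 2.931 -0.884 -0.883
vertex 1.414 -2.472 -0.2
endloop
endfacet
facet normal 0.300 -0.775 -0.557
outer loop
vertex 4.373 3.947 2.437
vertex 3.981 3.576 2.742
vertex 3.945 3.928 2.233
endloop
endfacet
facet normal 0.132 0.922 -0.363
outer loop
vertex 4.373 3.947 2.437
vertex 3.945 3.928 2.233
vertex 3.659 4.404 3.338
endloop
endfacet
facet normal 0.301 -0.774 -0.557
outer loop
vertex 3.945 3.928 2.233
vertex 3.981 3.576 2.742
vertex 3.538 3.702 2.327
endloop
endfacet
facet normal -0.511 0.734 -0.448
outer loop
vertex 3.945 3.928 2.233
vertex 3.538 3.702 2.327
vertex 3.659 4.404 3.338
endloop
endfacet
facet normal 0.300 -0.775 -0.556
outer loop
vertex 3.538 3.702 2.327
vertex 3.981 3.576 2.742
vertex 3.39 3.403 2.664
endloop
endfacet
facet normal -0.936 0.331 -0.118
outer loop
vertex 3.538 3.702 2.327
vertex 3.39 3.403 2.664
vertex 3.659 4.404 3.338
endloop
endfacet
facet normal 0.300 -0.775 -0.556
outer loop
vertex 3.39 3.403 2.664
vertex 3.981 3.576 2.742
vertex 3.589 3.205 3.047
endloop
endfacet
facet normal -0.897 -0.054 0.438
outer loop
vertex 3.39 3.403 2.664
vertex 3.589 3.205 3.047
vertex 3.659 4.404 3.338
endloop
endfacet
facet normal 0.300 -0.775 -0.556
outer loop
vertex 3.589 3.205 3.047
vertex 3.981 3.576 2.742
vertex 4.016 3.224 3.251
endloop
endfacet
facet normal -0.416 -0.191 0.889
outer loop
vertex 3.589 3.205 3.047
vertex 4.016 3.224 3.251
vertex 3.659 4.404 3.338
endloop
endfacet
facet normal 0.300 -0.775 -0.556
outer loop
vertex 4.016 3.224 3.251
vertex 3.981 3.576 2.742
vertex 4.423 3.449 3.157
endloop
endfacet
facet normal 0.227 -0.003 0.974
outer loop
vertex 4.016 3.224 3.251
vertex 4.423 3.449 3.157
vertex 3.659 4.404 3.338
endloop
endfacet
facet normal 0.300 -0.775 -0.556
outer loop
vertex 4.423 3.449 3.157
vertex 3.981 3.576 2.742
vertex 4.571 3.748 2.82
endloop
endfacet
facet normal 0.653 0.401 0.642
outer loop
vertex 4.423 3.449 3.157
vertex 4.571 3.748 2.82
vertex 3.659 4.404 3.338
endloop
endfacet
facet normal 0.299 -0.774 -0.557
outer loop
vertex 4.571 3.748 2.82
vertex 3.981 3.576 2.742
vertex 4.373 3.947 2.437
endloop
endfacet
facet normal 0.615 0.784 0.090
outer loop
vertex 4.571 3.748 2.82
vertex 4.373 3.947 2.437
vertex 3.659 4.404 3.338
endloop
endfacet

endsolid


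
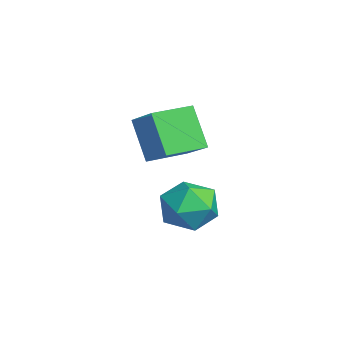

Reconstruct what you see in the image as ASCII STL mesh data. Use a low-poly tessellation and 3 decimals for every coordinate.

solid 
facet normal -0.515 -0.173 0.840
outer loop
vertex 0.051 -0.586 1.735
vertex -0.439 0.789 1.718
vertex -1.085 -1.0 0.953
endloop
endfacet
facet normal 0.336 -0.942 0.011
outer loop
vertex -0.221 -0.709 -0.458
vertex 0.051 -0.586 1.735
vertex -1.085 -1.0 0.953
endloop
endfacet
facet normal -0.515 -0.173 0.840
outer loop
vertex -1.085 -1.0 0.953
vertex -0.439 0.789 1.718
vertex -1.575 0.375 0.936
endloop
endfacet
facet normal -0.789 -0.288 -0.543
outer loop
vertex -1.575 0.375 0.936
vertex -0.221 -0.709 -0.458
vertex -1.085 -1.0 0.953
endloop
endfacet
facet normal 0.789 0.288 0.543
outer loop
vertex 0.051 -0.586 1.735
vertex 0.425 1.08 0.307
vertex -0.439 0.789 1.718
endloop
endfacet
facet normal 0.336 -0.942 0.011
outer loop
vertex 0.915 -0.295 0.324
vertex 0.051 -0.586 1.735
vertex -0.221 -0.709 -0.458
endloop
endfacet
facet normal 0.789 0.288 0.543
outer loop
vertex 0.915 -0.295 0.324
vertex 0.425 1.08 0.307
vertex 0.051 -0.586 1.735
endloop
endfacet
facet normal -0.336 0.942 -0.011
outer loop
vertex -0.439 0.789 1.718
vertex 0.425 1.08 0.307
vertex -1.575 0.375 0.936
endloop
endfacet
facet normal -0.789 -0.288 -0.543
outer loop
vertex -0.711 0.666 -0.475
vertex -0.221 -0.709 -0.458
vertex -1.575 0.375 0.936
endloop
endfacet
facet normal -0.336 0.942 -0.011
outer loop
vertex -1.575 0.375 0.936
vertex 0.425 1.08 0.307
vertex -0.711 0.666 -0.475
endloop
endfacet
facet normal 0.515 0.173 -0.840
outer loop
vertex -0.711 0.666 -0.475
vertex 0.915 -0.295 0.324
vertex -0.221 -0.709 -0.458
endloop
endfacet
facet normal 0.515 0.173 -0.840
outer loop
vertex 0.425 1.08 0.307
vertex 0.915 -0.295 0.324
vertex -0.711 0.666 -0.475
endloop
endfacet
facet normal -0.236 -0.409 0.881
outer loop
vertex -0.779 0.563 -1.752
vertex -0.188 -0.287 -1.988
vertex 0.249 0.54 -1.487
endloop
endfacet
facet normal -0.232 0.303 0.924
outer loop
vertex -0.779 0.563 -1.752
vertex 0.249 0.54 -1.487
vertex -0.177 1.428 -1.885
endloop
endfacet
facet normal -0.700 0.556 0.448
outer loop
vertex -0.779 0.563 -1.752
vertex -0.177 1.428 -1.885
vertex -0.878 1.148 -2.633
endloop
endfacet
facet normal -0.994 -0.000 0.112
outer loop
vertex -0.779 0.563 -1.752
vertex -0.878 1.148 -2.633
vertex -0.885 0.088 -2.696
endloop
endfacet
facet normal -0.707 -0.597 0.380
outer loop
vertex -0.779 0.563 -1.752
vertex -0.885 0.088 -2.696
vertex -0.188 -0.287 -1.988
endloop
endfacet
facet normal 0.419 0.531 0.737
outer loop
vertex -0.177 1.428 -1.885
vertex 0.249 0.54 -1.487
vertex 0.785 1.112 -2.204
endloop
endfacet
facet normal 0.411 -0.621 0.667
outer loop
vertex 0.249 0.54 -1.487
vertex -0.188 -0.287 -1.988
vertex 0.778 0.052 -2.267
endloop
endfacet
facet normal -0.352 -0.925 -0.144
outer loop
vertex -0.188 -0.287 -1.988
vertex -0.885 0.088 -2.696
vertex 0.077 -0.228 -3.015
endloop
endfacet
facet normal -0.815 0.040 -0.578
outer loop
vertex -0.885 0.088 -2.696
vertex -0.878 1.148 -2.633
vertex -0.349 0.66 -3.413
endloop
endfacet
facet normal -0.340 0.940 -0.034
outer loop
vertex -0.878 1.148 -2.633
vertex -0.177 1.428 -1.885
vertex 0.088 1.487 -2.912
endloop
endfacet
facet normal 0.994 0.000 -0.112
outer loop
vertex 0.679 0.637 -3.148
vertex 0.785 1.112 -2.204
vertex 0.778 0.052 -2.267
endloop
endfacet
facet normal 0.700 -0.556 -0.448
outer loop
vertex 0.679 0.637 -3.148
vertex 0.778 0.052 -2.267
vertex 0.077 -0.228 -3.015
endloop
endfacet
facet normal 0.232 -0.303 -0.924
outer loop
vertex 0.679 0.637 -3.148
vertex 0.077 -0.228 -3.015
vertex -0.349 0.66 -3.413
endloop
endfacet
facet normal 0.236 0.409 -0.881
outer loop
vertex 0.679 0.637 -3.148
vertex -0.349 0.66 -3.413
vertex 0.088 1.487 -2.912
endloop
endfacet
facet normal 0.707 0.597 -0.380
outer loop
vertex 0.679 0.637 -3.148
vertex 0.088 1.487 -2.912
vertex 0.785 1.112 -2.204
endloop
endfacet
facet normal 0.815 -0.040 0.578
outer loop
vertex 0.778 0.052 -2.267
vertex 0.785 1.112 -2.204
vertex 0.249 0.54 -1.487
endloop
endfacet
facet normal 0.340 -0.940 0.034
outer loop
vertex 0.077 -0.228 -3.015
vertex 0.778 0.052 -2.267
vertex -0.188 -0.287 -1.988
endloop
endfacet
facet normal -0.419 -0.531 -0.737
outer loop
vertex -0.349 0.66 -3.413
vertex 0.077 -0.228 -3.015
vertex -0.885 0.088 -2.696
endloop
endfacet
facet normal -0.411 0.621 -0.667
outer loop
vertex 0.088 1.487 -2.912
vertex -0.349 0.66 -3.413
vertex -0.878 1.148 -2.633
endloop
endfacet
facet normal 0.352 0.925 0.144
outer loop
vertex 0.785 1.112 -2.204
vertex 0.088 1.487 -2.912
vertex -0.177 1.428 -1.885
endloop
endfacet

endsolid


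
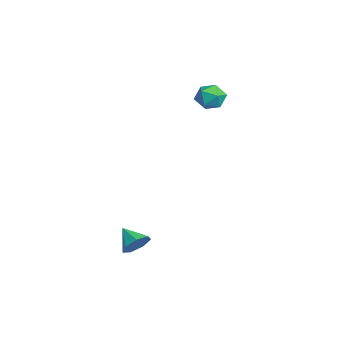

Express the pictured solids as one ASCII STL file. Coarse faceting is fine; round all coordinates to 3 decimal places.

solid 
facet normal -0.643 0.121 0.756
outer loop
vertex -2.6 1.908 1.689
vertex -2.455 1.236 1.92
vertex -2.063 1.795 2.164
endloop
endfacet
facet normal -0.348 0.744 0.571
outer loop
vertex -2.6 1.908 1.689
vertex -2.063 1.795 2.164
vertex -1.97 2.26 1.615
endloop
endfacet
facet normal -0.495 0.861 -0.117
outer loop
vertex -2.6 1.908 1.689
vertex -1.97 2.26 1.615
vertex -2.305 1.988 1.032
endloop
endfacet
facet normal -0.881 0.309 -0.358
outer loop
vertex -2.6 1.908 1.689
vertex -2.305 1.988 1.032
vertex -2.604 1.354 1.22
endloop
endfacet
facet normal -0.972 -0.147 0.182
outer loop
vertex -2.6 1.908 1.689
vertex -2.604 1.354 1.22
vertex -2.455 1.236 1.92
endloop
endfacet
facet normal 0.358 0.682 0.638
outer loop
vertex -1.97 2.26 1.615
vertex -2.063 1.795 2.164
vertex -1.436 1.806 1.8
endloop
endfacet
facet normal -0.118 -0.327 0.938
outer loop
vertex -2.063 1.795 2.164
vertex -2.455 1.236 1.92
vertex -1.735 1.172 1.988
endloop
endfacet
facet normal -0.650 -0.760 0.010
outer loop
vertex -2.455 1.236 1.92
vertex -2.604 1.354 1.22
vertex -2.07 0.9 1.405
endloop
endfacet
facet normal -0.502 -0.020 -0.865
outer loop
vertex -2.604 1.354 1.22
vertex -2.305 1.988 1.032
vertex -1.977 1.365 0.856
endloop
endfacet
facet normal 0.122 0.871 -0.477
outer loop
vertex -2.305 1.988 1.032
vertex -1.97 2.26 1.615
vertex -1.585 1.924 1.1
endloop
endfacet
facet normal 0.881 -0.309 0.358
outer loop
vertex -1.44 1.252 1.331
vertex -1.436 1.806 1.8
vertex -1.735 1.172 1.988
endloop
endfacet
facet normal 0.495 -0.861 0.117
outer loop
vertex -1.44 1.252 1.331
vertex -1.735 1.172 1.988
vertex -2.07 0.9 1.405
endloop
endfacet
facet normal 0.348 -0.744 -0.571
outer loop
vertex -1.44 1.252 1.331
vertex -2.07 0.9 1.405
vertex -1.977 1.365 0.856
endloop
endfacet
facet normal 0.643 -0.121 -0.756
outer loop
vertex -1.44 1.252 1.331
vertex -1.977 1.365 0.856
vertex -1.585 1.924 1.1
endloop
endfacet
facet normal 0.972 0.147 -0.182
outer loop
vertex -1.44 1.252 1.331
vertex -1.585 1.924 1.1
vertex -1.436 1.806 1.8
endloop
endfacet
facet normal 0.502 0.020 0.865
outer loop
vertex -1.735 1.172 1.988
vertex -1.436 1.806 1.8
vertex -2.063 1.795 2.164
endloop
endfacet
facet normal -0.122 -0.871 0.477
outer loop
vertex -2.07 0.9 1.405
vertex -1.735 1.172 1.988
vertex -2.455 1.236 1.92
endloop
endfacet
facet normal -0.358 -0.682 -0.638
outer loop
vertex -1.977 1.365 0.856
vertex -2.07 0.9 1.405
vertex -2.604 1.354 1.22
endloop
endfacet
facet normal 0.118 0.327 -0.938
outer loop
vertex -1.585 1.924 1.1
vertex -1.977 1.365 0.856
vertex -2.305 1.988 1.032
endloop
endfacet
facet normal 0.650 0.760 -0.010
outer loop
vertex -1.436 1.806 1.8
vertex -1.585 1.924 1.1
vertex -1.97 2.26 1.615
endloop
endfacet
facet normal 0.702 0.462 -0.542
outer loop
vertex 4.056 -2.096 -3.356
vertex 3.635 -2.05 -3.862
vertex 3.734 -1.622 -3.369
endloop
endfacet
facet normal 0.032 0.049 0.998
outer loop
vertex 4.056 -2.096 -3.356
vertex 3.734 -1.622 -3.369
vertex 2.905 -2.53 -3.298
endloop
endfacet
facet normal 0.703 0.461 -0.542
outer loop
vertex 3.734 -1.622 -3.369
vertex 3.635 -2.05 -3.862
vertex 3.338 -1.471 -3.754
endloop
endfacet
facet normal -0.494 0.506 0.707
outer loop
vertex 3.734 -1.622 -3.369
vertex 3.338 -1.471 -3.754
vertex 2.905 -2.53 -3.298
endloop
endfacet
facet normal 0.702 0.461 -0.543
outer loop
vertex 3.338 -1.471 -3.754
vertex 3.635 -2.05 -3.862
vertex 3.165 -1.756 -4.22
endloop
endfacet
facet normal -0.908 0.409 0.087
outer loop
vertex 3.338 -1.471 -3.754
vertex 3.165 -1.756 -4.22
vertex 2.905 -2.53 -3.298
endloop
endfacet
facet normal 0.702 0.461 -0.543
outer loop
vertex 3.165 -1.756 -4.22
vertex 3.635 -2.05 -3.862
vertex 3.346 -2.262 -4.416
endloop
endfacet
facet normal -0.902 -0.169 -0.396
outer loop
vertex 3.165 -1.756 -4.22
vertex 3.346 -2.262 -4.416
vertex 2.905 -2.53 -3.298
endloop
endfacet
facet normal 0.702 0.461 -0.543
outer loop
vertex 3.346 -2.262 -4.416
vertex 3.635 -2.05 -3.862
vertex 3.745 -2.609 -4.195
endloop
endfacet
facet normal -0.479 -0.792 -0.379
outer loop
vertex 3.346 -2.262 -4.416
vertex 3.745 -2.609 -4.195
vertex 2.905 -2.53 -3.298
endloop
endfacet
facet normal 0.702 0.461 -0.542
outer loop
vertex 3.745 -2.609 -4.195
vertex 3.635 -2.05 -3.862
vertex 4.061 -2.535 -3.723
endloop
endfacet
facet normal 0.042 -0.991 0.127
outer loop
vertex 3.745 -2.609 -4.195
vertex 4.061 -2.535 -3.723
vertex 2.905 -2.53 -3.298
endloop
endfacet
facet normal 0.702 0.461 -0.542
outer loop
vertex 4.061 -2.535 -3.723
vertex 3.635 -2.05 -3.862
vertex 4.056 -2.096 -3.356
endloop
endfacet
facet normal 0.270 -0.616 0.740
outer loop
vertex 4.061 -2.535 -3.723
vertex 4.056 -2.096 -3.356
vertex 2.905 -2.53 -3.298
endloop
endfacet

endsolid


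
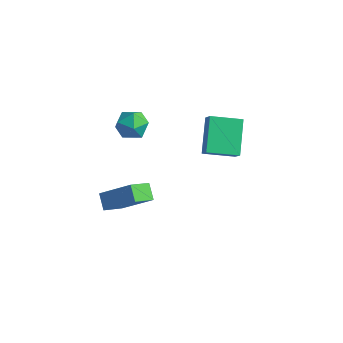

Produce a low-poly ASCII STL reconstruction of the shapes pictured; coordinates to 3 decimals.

solid 
facet normal -0.625 0.326 -0.709
outer loop
vertex 2.297 2.538 4.446
vertex 3.344 3.745 4.079
vertex 3.221 1.316 3.069
endloop
endfacet
facet normal -0.639 -0.736 0.224
outer loop
vertex 3.796 1.015 3.721
vertex 2.297 2.538 4.446
vertex 3.221 1.316 3.069
endloop
endfacet
facet normal -0.625 0.326 -0.709
outer loop
vertex 3.221 1.316 3.069
vertex 3.344 3.745 4.079
vertex 4.269 2.523 2.701
endloop
endfacet
facet normal 0.448 -0.593 -0.669
outer loop
vertex 4.269 2.523 2.701
vertex 3.796 1.015 3.721
vertex 3.221 1.316 3.069
endloop
endfacet
facet normal -0.449 0.593 0.669
outer loop
vertex 2.297 2.538 4.446
vertex 3.919 3.444 4.731
vertex 3.344 3.745 4.079
endloop
endfacet
facet normal -0.640 -0.736 0.223
outer loop
vertex 2.871 2.237 5.099
vertex 2.297 2.538 4.446
vertex 3.796 1.015 3.721
endloop
endfacet
facet normal -0.449 0.593 0.668
outer loop
vertex 2.871 2.237 5.099
vertex 3.919 3.444 4.731
vertex 2.297 2.538 4.446
endloop
endfacet
facet normal 0.639 0.736 -0.224
outer loop
vertex 3.344 3.745 4.079
vertex 3.919 3.444 4.731
vertex 4.269 2.523 2.701
endloop
endfacet
facet normal 0.449 -0.593 -0.668
outer loop
vertex 4.843 2.222 3.354
vertex 3.796 1.015 3.721
vertex 4.269 2.523 2.701
endloop
endfacet
facet normal 0.640 0.735 -0.223
outer loop
vertex 4.269 2.523 2.701
vertex 3.919 3.444 4.731
vertex 4.843 2.222 3.354
endloop
endfacet
facet normal 0.625 -0.327 0.709
outer loop
vertex 4.843 2.222 3.354
vertex 2.871 2.237 5.099
vertex 3.796 1.015 3.721
endloop
endfacet
facet normal 0.625 -0.326 0.709
outer loop
vertex 3.919 3.444 4.731
vertex 2.871 2.237 5.099
vertex 4.843 2.222 3.354
endloop
endfacet
facet normal -0.675 0.375 0.635
outer loop
vertex -0.003 -0.284 -0.4
vertex 0.072 0.91 -1.025
vertex -1.614 -0.891 -1.754
endloop
endfacet
facet normal -0.056 -0.884 0.463
outer loop
vertex -0.932 -1.27 -2.395
vertex -0.003 -0.284 -0.4
vertex -1.614 -0.891 -1.754
endloop
endfacet
facet normal -0.675 0.375 0.635
outer loop
vertex -1.614 -0.891 -1.754
vertex 0.072 0.91 -1.025
vertex -1.539 0.303 -2.379
endloop
endfacet
facet normal -0.735 -0.277 -0.618
outer loop
vertex -1.539 0.303 -2.379
vertex -0.932 -1.27 -2.395
vertex -1.614 -0.891 -1.754
endloop
endfacet
facet normal 0.735 0.277 0.618
outer loop
vertex -0.003 -0.284 -0.4
vertex 0.754 0.531 -1.666
vertex 0.072 0.91 -1.025
endloop
endfacet
facet normal -0.056 -0.884 0.463
outer loop
vertex 0.679 -0.663 -1.041
vertex -0.003 -0.284 -0.4
vertex -0.932 -1.27 -2.395
endloop
endfacet
facet normal 0.735 0.277 0.618
outer loop
vertex 0.679 -0.663 -1.041
vertex 0.754 0.531 -1.666
vertex -0.003 -0.284 -0.4
endloop
endfacet
facet normal 0.056 0.884 -0.463
outer loop
vertex 0.072 0.91 -1.025
vertex 0.754 0.531 -1.666
vertex -1.539 0.303 -2.379
endloop
endfacet
facet normal -0.735 -0.277 -0.618
outer loop
vertex -0.857 -0.076 -3.02
vertex -0.932 -1.27 -2.395
vertex -1.539 0.303 -2.379
endloop
endfacet
facet normal 0.056 0.884 -0.463
outer loop
vertex -1.539 0.303 -2.379
vertex 0.754 0.531 -1.666
vertex -0.857 -0.076 -3.02
endloop
endfacet
facet normal 0.675 -0.375 -0.635
outer loop
vertex -0.857 -0.076 -3.02
vertex 0.679 -0.663 -1.041
vertex -0.932 -1.27 -2.395
endloop
endfacet
facet normal 0.675 -0.375 -0.635
outer loop
vertex 0.754 0.531 -1.666
vertex 0.679 -0.663 -1.041
vertex -0.857 -0.076 -3.02
endloop
endfacet
facet normal -0.728 0.657 0.198
outer loop
vertex -1.494 1.214 2.729
vertex -1.632 0.807 3.572
vertex -1.014 1.518 3.485
endloop
endfacet
facet normal -0.235 0.944 -0.230
outer loop
vertex -1.494 1.214 2.729
vertex -1.014 1.518 3.485
vertex -0.575 1.424 2.652
endloop
endfacet
facet normal -0.192 0.542 -0.818
outer loop
vertex -1.494 1.214 2.729
vertex -0.575 1.424 2.652
vertex -0.922 0.655 2.224
endloop
endfacet
facet normal -0.658 0.007 -0.753
outer loop
vertex -1.494 1.214 2.729
vertex -0.922 0.655 2.224
vertex -1.576 0.274 2.792
endloop
endfacet
facet normal -0.989 0.078 -0.124
outer loop
vertex -1.494 1.214 2.729
vertex -1.576 0.274 2.792
vertex -1.632 0.807 3.572
endloop
endfacet
facet normal 0.395 0.913 0.105
outer loop
vertex -0.575 1.424 2.652
vertex -1.014 1.518 3.485
vertex -0.144 1.146 3.448
endloop
endfacet
facet normal -0.403 0.448 0.798
outer loop
vertex -1.014 1.518 3.485
vertex -1.632 0.807 3.572
vertex -0.798 0.765 4.016
endloop
endfacet
facet normal -0.826 -0.491 0.276
outer loop
vertex -1.632 0.807 3.572
vertex -1.576 0.274 2.792
vertex -1.145 -0.004 3.588
endloop
endfacet
facet normal -0.290 -0.606 -0.741
outer loop
vertex -1.576 0.274 2.792
vertex -0.922 0.655 2.224
vertex -0.706 -0.098 2.755
endloop
endfacet
facet normal 0.464 0.262 -0.846
outer loop
vertex -0.922 0.655 2.224
vertex -0.575 1.424 2.652
vertex -0.088 0.613 2.668
endloop
endfacet
facet normal 0.658 -0.007 0.753
outer loop
vertex -0.226 0.206 3.511
vertex -0.144 1.146 3.448
vertex -0.798 0.765 4.016
endloop
endfacet
facet normal 0.192 -0.542 0.818
outer loop
vertex -0.226 0.206 3.511
vertex -0.798 0.765 4.016
vertex -1.145 -0.004 3.588
endloop
endfacet
facet normal 0.235 -0.944 0.230
outer loop
vertex -0.226 0.206 3.511
vertex -1.145 -0.004 3.588
vertex -0.706 -0.098 2.755
endloop
endfacet
facet normal 0.728 -0.657 -0.198
outer loop
vertex -0.226 0.206 3.511
vertex -0.706 -0.098 2.755
vertex -0.088 0.613 2.668
endloop
endfacet
facet normal 0.989 -0.078 0.124
outer loop
vertex -0.226 0.206 3.511
vertex -0.088 0.613 2.668
vertex -0.144 1.146 3.448
endloop
endfacet
facet normal 0.290 0.606 0.741
outer loop
vertex -0.798 0.765 4.016
vertex -0.144 1.146 3.448
vertex -1.014 1.518 3.485
endloop
endfacet
facet normal -0.464 -0.262 0.846
outer loop
vertex -1.145 -0.004 3.588
vertex -0.798 0.765 4.016
vertex -1.632 0.807 3.572
endloop
endfacet
facet normal -0.395 -0.913 -0.105
outer loop
vertex -0.706 -0.098 2.755
vertex -1.145 -0.004 3.588
vertex -1.576 0.274 2.792
endloop
endfacet
facet normal 0.403 -0.448 -0.798
outer loop
vertex -0.088 0.613 2.668
vertex -0.706 -0.098 2.755
vertex -0.922 0.655 2.224
endloop
endfacet
facet normal 0.826 0.491 -0.276
outer loop
vertex -0.144 1.146 3.448
vertex -0.088 0.613 2.668
vertex -0.575 1.424 2.652
endloop
endfacet

endsolid


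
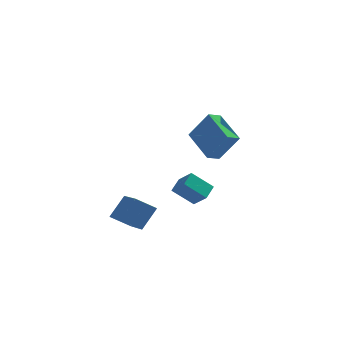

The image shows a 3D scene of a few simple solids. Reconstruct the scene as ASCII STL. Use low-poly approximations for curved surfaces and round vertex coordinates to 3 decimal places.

solid 
facet normal -0.549 0.137 -0.824
outer loop
vertex 0.179 -3.027 3.738
vertex 0.745 -2.443 3.458
vertex 1.271 -4.556 2.756
endloop
endfacet
facet normal -0.658 -0.679 0.326
outer loop
vertex 2.315 -4.817 4.322
vertex 0.179 -3.027 3.738
vertex 1.271 -4.556 2.756
endloop
endfacet
facet normal -0.549 0.137 -0.824
outer loop
vertex 1.271 -4.556 2.756
vertex 0.745 -2.443 3.458
vertex 1.837 -3.972 2.476
endloop
endfacet
facet normal 0.515 -0.721 -0.463
outer loop
vertex 1.837 -3.972 2.476
vertex 2.315 -4.817 4.322
vertex 1.271 -4.556 2.756
endloop
endfacet
facet normal -0.515 0.721 0.463
outer loop
vertex 0.179 -3.027 3.738
vertex 1.789 -2.704 5.024
vertex 0.745 -2.443 3.458
endloop
endfacet
facet normal -0.658 -0.679 0.326
outer loop
vertex 1.223 -3.288 5.304
vertex 0.179 -3.027 3.738
vertex 2.315 -4.817 4.322
endloop
endfacet
facet normal -0.515 0.721 0.463
outer loop
vertex 1.223 -3.288 5.304
vertex 1.789 -2.704 5.024
vertex 0.179 -3.027 3.738
endloop
endfacet
facet normal 0.658 0.679 -0.326
outer loop
vertex 0.745 -2.443 3.458
vertex 1.789 -2.704 5.024
vertex 1.837 -3.972 2.476
endloop
endfacet
facet normal 0.515 -0.721 -0.463
outer loop
vertex 2.881 -4.233 4.042
vertex 2.315 -4.817 4.322
vertex 1.837 -3.972 2.476
endloop
endfacet
facet normal 0.658 0.679 -0.326
outer loop
vertex 1.837 -3.972 2.476
vertex 1.789 -2.704 5.024
vertex 2.881 -4.233 4.042
endloop
endfacet
facet normal 0.549 -0.137 0.824
outer loop
vertex 2.881 -4.233 4.042
vertex 1.223 -3.288 5.304
vertex 2.315 -4.817 4.322
endloop
endfacet
facet normal 0.549 -0.137 0.824
outer loop
vertex 1.789 -2.704 5.024
vertex 1.223 -3.288 5.304
vertex 2.881 -4.233 4.042
endloop
endfacet
facet normal -0.432 -0.459 -0.777
outer loop
vertex -3.227 -4.104 -2.066
vertex -4.053 -2.266 -2.692
vertex -2.138 -3.868 -2.811
endloop
endfacet
facet normal 0.392 -0.871 0.297
outer loop
vertex -1.447 -3.134 -1.568
vertex -3.227 -4.104 -2.066
vertex -2.138 -3.868 -2.811
endloop
endfacet
facet normal -0.432 -0.459 -0.776
outer loop
vertex -2.138 -3.868 -2.811
vertex -4.053 -2.266 -2.692
vertex -2.965 -2.03 -3.437
endloop
endfacet
facet normal 0.812 0.176 -0.556
outer loop
vertex -2.965 -2.03 -3.437
vertex -1.447 -3.134 -1.568
vertex -2.138 -3.868 -2.811
endloop
endfacet
facet normal -0.813 -0.176 0.556
outer loop
vertex -3.227 -4.104 -2.066
vertex -3.362 -1.532 -1.449
vertex -4.053 -2.266 -2.692
endloop
endfacet
facet normal 0.392 -0.871 0.296
outer loop
vertex -2.535 -3.37 -0.823
vertex -3.227 -4.104 -2.066
vertex -1.447 -3.134 -1.568
endloop
endfacet
facet normal -0.812 -0.176 0.556
outer loop
vertex -2.535 -3.37 -0.823
vertex -3.362 -1.532 -1.449
vertex -3.227 -4.104 -2.066
endloop
endfacet
facet normal -0.392 0.871 -0.296
outer loop
vertex -4.053 -2.266 -2.692
vertex -3.362 -1.532 -1.449
vertex -2.965 -2.03 -3.437
endloop
endfacet
facet normal 0.812 0.176 -0.556
outer loop
vertex -2.273 -1.296 -2.194
vertex -1.447 -3.134 -1.568
vertex -2.965 -2.03 -3.437
endloop
endfacet
facet normal -0.392 0.871 -0.296
outer loop
vertex -2.965 -2.03 -3.437
vertex -3.362 -1.532 -1.449
vertex -2.273 -1.296 -2.194
endloop
endfacet
facet normal 0.432 0.459 0.776
outer loop
vertex -2.273 -1.296 -2.194
vertex -2.535 -3.37 -0.823
vertex -1.447 -3.134 -1.568
endloop
endfacet
facet normal 0.432 0.459 0.777
outer loop
vertex -3.362 -1.532 -1.449
vertex -2.535 -3.37 -0.823
vertex -2.273 -1.296 -2.194
endloop
endfacet
facet normal -0.583 0.524 -0.621
outer loop
vertex -1.037 0.101 -1.638
vertex -0.728 1.0 -1.169
vertex 0.154 0.221 -2.654
endloop
endfacet
facet normal -0.292 -0.848 -0.442
outer loop
vertex 0.888 -0.44 -1.871
vertex -1.037 0.101 -1.638
vertex 0.154 0.221 -2.654
endloop
endfacet
facet normal -0.582 0.525 -0.621
outer loop
vertex 0.154 0.221 -2.654
vertex -0.728 1.0 -1.169
vertex 0.463 1.12 -2.184
endloop
endfacet
facet normal 0.759 0.077 -0.646
outer loop
vertex 0.463 1.12 -2.184
vertex 0.888 -0.44 -1.871
vertex 0.154 0.221 -2.654
endloop
endfacet
facet normal -0.759 -0.077 0.647
outer loop
vertex -1.037 0.101 -1.638
vertex 0.006 0.339 -0.386
vertex -0.728 1.0 -1.169
endloop
endfacet
facet normal -0.292 -0.848 -0.443
outer loop
vertex -0.303 -0.56 -0.856
vertex -1.037 0.101 -1.638
vertex 0.888 -0.44 -1.871
endloop
endfacet
facet normal -0.759 -0.077 0.647
outer loop
vertex -0.303 -0.56 -0.856
vertex 0.006 0.339 -0.386
vertex -1.037 0.101 -1.638
endloop
endfacet
facet normal 0.292 0.848 0.442
outer loop
vertex -0.728 1.0 -1.169
vertex 0.006 0.339 -0.386
vertex 0.463 1.12 -2.184
endloop
endfacet
facet normal 0.759 0.077 -0.647
outer loop
vertex 1.197 0.459 -1.402
vertex 0.888 -0.44 -1.871
vertex 0.463 1.12 -2.184
endloop
endfacet
facet normal 0.292 0.848 0.443
outer loop
vertex 0.463 1.12 -2.184
vertex 0.006 0.339 -0.386
vertex 1.197 0.459 -1.402
endloop
endfacet
facet normal 0.582 -0.524 0.621
outer loop
vertex 1.197 0.459 -1.402
vertex -0.303 -0.56 -0.856
vertex 0.888 -0.44 -1.871
endloop
endfacet
facet normal 0.582 -0.525 0.621
outer loop
vertex 0.006 0.339 -0.386
vertex -0.303 -0.56 -0.856
vertex 1.197 0.459 -1.402
endloop
endfacet

endsolid


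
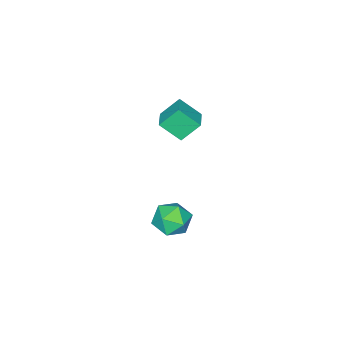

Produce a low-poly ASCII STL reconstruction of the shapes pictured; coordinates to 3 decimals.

solid 
facet normal -0.760 -0.613 -0.216
outer loop
vertex -1.841 -3.512 3.198
vertex -2.624 -2.904 4.229
vertex -2.365 -2.513 2.21
endloop
endfacet
facet normal 0.548 -0.425 -0.721
outer loop
vertex -1.376 -1.716 2.491
vertex -1.841 -3.512 3.198
vertex -2.365 -2.513 2.21
endloop
endfacet
facet normal -0.761 -0.612 -0.216
outer loop
vertex -2.365 -2.513 2.21
vertex -2.624 -2.904 4.229
vertex -3.148 -1.904 3.24
endloop
endfacet
facet normal -0.349 0.666 -0.659
outer loop
vertex -3.148 -1.904 3.24
vertex -1.376 -1.716 2.491
vertex -2.365 -2.513 2.21
endloop
endfacet
facet normal 0.350 -0.666 0.659
outer loop
vertex -1.841 -3.512 3.198
vertex -1.635 -2.107 4.51
vertex -2.624 -2.904 4.229
endloop
endfacet
facet normal 0.548 -0.425 -0.720
outer loop
vertex -0.852 -2.716 3.48
vertex -1.841 -3.512 3.198
vertex -1.376 -1.716 2.491
endloop
endfacet
facet normal 0.349 -0.666 0.659
outer loop
vertex -0.852 -2.716 3.48
vertex -1.635 -2.107 4.51
vertex -1.841 -3.512 3.198
endloop
endfacet
facet normal -0.548 0.426 0.720
outer loop
vertex -2.624 -2.904 4.229
vertex -1.635 -2.107 4.51
vertex -3.148 -1.904 3.24
endloop
endfacet
facet normal -0.349 0.667 -0.658
outer loop
vertex -2.159 -1.108 3.522
vertex -1.376 -1.716 2.491
vertex -3.148 -1.904 3.24
endloop
endfacet
facet normal -0.548 0.425 0.721
outer loop
vertex -3.148 -1.904 3.24
vertex -1.635 -2.107 4.51
vertex -2.159 -1.108 3.522
endloop
endfacet
facet normal 0.760 0.612 0.216
outer loop
vertex -2.159 -1.108 3.522
vertex -0.852 -2.716 3.48
vertex -1.376 -1.716 2.491
endloop
endfacet
facet normal 0.760 0.612 0.216
outer loop
vertex -1.635 -2.107 4.51
vertex -0.852 -2.716 3.48
vertex -2.159 -1.108 3.522
endloop
endfacet
facet normal 0.319 0.493 0.809
outer loop
vertex 0.051 -0.311 -2.501
vertex -0.437 -1.08 -1.84
vertex 0.628 -1.22 -2.174
endloop
endfacet
facet normal 0.769 0.583 0.263
outer loop
vertex 0.051 -0.311 -2.501
vertex 0.628 -1.22 -2.174
vertex 0.712 -0.852 -3.234
endloop
endfacet
facet normal 0.404 0.871 -0.279
outer loop
vertex 0.051 -0.311 -2.501
vertex 0.712 -0.852 -3.234
vertex -0.302 -0.485 -3.556
endloop
endfacet
facet normal -0.271 0.960 -0.068
outer loop
vertex 0.051 -0.311 -2.501
vertex -0.302 -0.485 -3.556
vertex -1.012 -0.625 -2.694
endloop
endfacet
facet normal -0.325 0.727 0.606
outer loop
vertex 0.051 -0.311 -2.501
vertex -1.012 -0.625 -2.694
vertex -0.437 -1.08 -1.84
endloop
endfacet
facet normal 0.996 -0.061 0.058
outer loop
vertex 0.712 -0.852 -3.234
vertex 0.628 -1.22 -2.174
vertex 0.632 -1.955 -3.026
endloop
endfacet
facet normal 0.268 -0.206 0.941
outer loop
vertex 0.628 -1.22 -2.174
vertex -0.437 -1.08 -1.84
vertex -0.078 -2.095 -2.164
endloop
endfacet
facet normal -0.773 0.171 0.611
outer loop
vertex -0.437 -1.08 -1.84
vertex -1.012 -0.625 -2.694
vertex -1.092 -1.728 -2.486
endloop
endfacet
facet normal -0.687 0.549 -0.477
outer loop
vertex -1.012 -0.625 -2.694
vertex -0.302 -0.485 -3.556
vertex -1.008 -1.36 -3.546
endloop
endfacet
facet normal 0.407 0.405 -0.819
outer loop
vertex -0.302 -0.485 -3.556
vertex 0.712 -0.852 -3.234
vertex 0.057 -1.5 -3.88
endloop
endfacet
facet normal 0.271 -0.960 0.068
outer loop
vertex -0.431 -2.269 -3.219
vertex 0.632 -1.955 -3.026
vertex -0.078 -2.095 -2.164
endloop
endfacet
facet normal -0.404 -0.871 0.279
outer loop
vertex -0.431 -2.269 -3.219
vertex -0.078 -2.095 -2.164
vertex -1.092 -1.728 -2.486
endloop
endfacet
facet normal -0.769 -0.583 -0.263
outer loop
vertex -0.431 -2.269 -3.219
vertex -1.092 -1.728 -2.486
vertex -1.008 -1.36 -3.546
endloop
endfacet
facet normal -0.319 -0.493 -0.809
outer loop
vertex -0.431 -2.269 -3.219
vertex -1.008 -1.36 -3.546
vertex 0.057 -1.5 -3.88
endloop
endfacet
facet normal 0.325 -0.727 -0.606
outer loop
vertex -0.431 -2.269 -3.219
vertex 0.057 -1.5 -3.88
vertex 0.632 -1.955 -3.026
endloop
endfacet
facet normal 0.687 -0.549 0.477
outer loop
vertex -0.078 -2.095 -2.164
vertex 0.632 -1.955 -3.026
vertex 0.628 -1.22 -2.174
endloop
endfacet
facet normal -0.407 -0.405 0.819
outer loop
vertex -1.092 -1.728 -2.486
vertex -0.078 -2.095 -2.164
vertex -0.437 -1.08 -1.84
endloop
endfacet
facet normal -0.996 0.061 -0.058
outer loop
vertex -1.008 -1.36 -3.546
vertex -1.092 -1.728 -2.486
vertex -1.012 -0.625 -2.694
endloop
endfacet
facet normal -0.268 0.206 -0.941
outer loop
vertex 0.057 -1.5 -3.88
vertex -1.008 -1.36 -3.546
vertex -0.302 -0.485 -3.556
endloop
endfacet
facet normal 0.773 -0.171 -0.611
outer loop
vertex 0.632 -1.955 -3.026
vertex 0.057 -1.5 -3.88
vertex 0.712 -0.852 -3.234
endloop
endfacet

endsolid


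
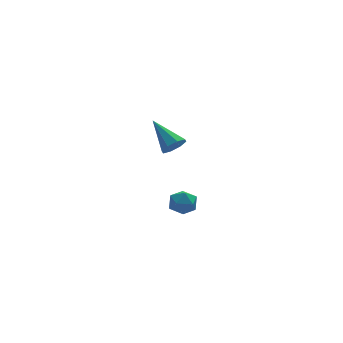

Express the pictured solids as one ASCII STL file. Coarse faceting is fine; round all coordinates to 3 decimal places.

solid 
facet normal 0.342 -0.750 -0.566
outer loop
vertex 1.683 3.187 -1.407
vertex 1.286 2.782 -1.11
vertex 1.247 3.155 -1.628
endloop
endfacet
facet normal 0.174 0.866 -0.469
outer loop
vertex 1.683 3.187 -1.407
vertex 1.247 3.155 -1.628
vertex 0.694 4.078 -0.13
endloop
endfacet
facet normal 0.342 -0.750 -0.566
outer loop
vertex 1.247 3.155 -1.628
vertex 1.286 2.782 -1.11
vertex 0.834 2.905 -1.546
endloop
endfacet
facet normal -0.503 0.641 -0.580
outer loop
vertex 1.247 3.155 -1.628
vertex 0.834 2.905 -1.546
vertex 0.694 4.078 -0.13
endloop
endfacet
facet normal 0.343 -0.749 -0.567
outer loop
vertex 0.834 2.905 -1.546
vertex 1.286 2.782 -1.11
vertex 0.686 2.582 -1.209
endloop
endfacet
facet normal -0.953 0.181 -0.244
outer loop
vertex 0.834 2.905 -1.546
vertex 0.686 2.582 -1.209
vertex 0.694 4.078 -0.13
endloop
endfacet
facet normal 0.343 -0.750 -0.566
outer loop
vertex 0.686 2.582 -1.209
vertex 1.286 2.782 -1.11
vertex 0.889 2.376 -0.813
endloop
endfacet
facet normal -0.909 -0.241 0.341
outer loop
vertex 0.686 2.582 -1.209
vertex 0.889 2.376 -0.813
vertex 0.694 4.078 -0.13
endloop
endfacet
facet normal 0.342 -0.749 -0.567
outer loop
vertex 0.889 2.376 -0.813
vertex 1.286 2.782 -1.11
vertex 1.325 2.408 -0.592
endloop
endfacet
facet normal -0.396 -0.381 0.836
outer loop
vertex 0.889 2.376 -0.813
vertex 1.325 2.408 -0.592
vertex 0.694 4.078 -0.13
endloop
endfacet
facet normal 0.341 -0.750 -0.567
outer loop
vertex 1.325 2.408 -0.592
vertex 1.286 2.782 -1.11
vertex 1.738 2.658 -0.674
endloop
endfacet
facet normal 0.282 -0.155 0.947
outer loop
vertex 1.325 2.408 -0.592
vertex 1.738 2.658 -0.674
vertex 0.694 4.078 -0.13
endloop
endfacet
facet normal 0.341 -0.750 -0.567
outer loop
vertex 1.738 2.658 -0.674
vertex 1.286 2.782 -1.11
vertex 1.886 2.981 -1.012
endloop
endfacet
facet normal 0.731 0.304 0.611
outer loop
vertex 1.738 2.658 -0.674
vertex 1.886 2.981 -1.012
vertex 0.694 4.078 -0.13
endloop
endfacet
facet normal 0.341 -0.750 -0.567
outer loop
vertex 1.886 2.981 -1.012
vertex 1.286 2.782 -1.11
vertex 1.683 3.187 -1.407
endloop
endfacet
facet normal 0.687 0.726 0.026
outer loop
vertex 1.886 2.981 -1.012
vertex 1.683 3.187 -1.407
vertex 0.694 4.078 -0.13
endloop
endfacet
facet normal -0.170 0.438 0.883
outer loop
vertex -0.279 -2.147 -0.877
vertex 0.242 -2.465 -0.619
vertex 0.322 -1.87 -0.899
endloop
endfacet
facet normal -0.382 0.857 0.345
outer loop
vertex -0.279 -2.147 -0.877
vertex 0.322 -1.87 -0.899
vertex -0.078 -1.836 -1.426
endloop
endfacet
facet normal -0.867 0.496 -0.036
outer loop
vertex -0.279 -2.147 -0.877
vertex -0.078 -1.836 -1.426
vertex -0.405 -2.411 -1.472
endloop
endfacet
facet normal -0.953 -0.144 0.266
outer loop
vertex -0.279 -2.147 -0.877
vertex -0.405 -2.411 -1.472
vertex -0.207 -2.799 -0.973
endloop
endfacet
facet normal -0.523 -0.180 0.833
outer loop
vertex -0.279 -2.147 -0.877
vertex -0.207 -2.799 -0.973
vertex 0.242 -2.465 -0.619
endloop
endfacet
facet normal 0.181 0.981 -0.074
outer loop
vertex -0.078 -1.836 -1.426
vertex 0.322 -1.87 -0.899
vertex 0.567 -1.961 -1.507
endloop
endfacet
facet normal 0.524 0.304 0.795
outer loop
vertex 0.322 -1.87 -0.899
vertex 0.242 -2.465 -0.619
vertex 0.765 -2.349 -1.008
endloop
endfacet
facet normal -0.045 -0.697 0.715
outer loop
vertex 0.242 -2.465 -0.619
vertex -0.207 -2.799 -0.973
vertex 0.438 -2.924 -1.054
endloop
endfacet
facet normal -0.741 -0.640 -0.203
outer loop
vertex -0.207 -2.799 -0.973
vertex -0.405 -2.411 -1.472
vertex 0.038 -2.89 -1.581
endloop
endfacet
facet normal -0.603 0.398 -0.692
outer loop
vertex -0.405 -2.411 -1.472
vertex -0.078 -1.836 -1.426
vertex 0.118 -2.295 -1.861
endloop
endfacet
facet normal 0.953 0.144 -0.266
outer loop
vertex 0.639 -2.613 -1.603
vertex 0.567 -1.961 -1.507
vertex 0.765 -2.349 -1.008
endloop
endfacet
facet normal 0.867 -0.496 0.036
outer loop
vertex 0.639 -2.613 -1.603
vertex 0.765 -2.349 -1.008
vertex 0.438 -2.924 -1.054
endloop
endfacet
facet normal 0.382 -0.857 -0.345
outer loop
vertex 0.639 -2.613 -1.603
vertex 0.438 -2.924 -1.054
vertex 0.038 -2.89 -1.581
endloop
endfacet
facet normal 0.170 -0.438 -0.883
outer loop
vertex 0.639 -2.613 -1.603
vertex 0.038 -2.89 -1.581
vertex 0.118 -2.295 -1.861
endloop
endfacet
facet normal 0.523 0.180 -0.833
outer loop
vertex 0.639 -2.613 -1.603
vertex 0.118 -2.295 -1.861
vertex 0.567 -1.961 -1.507
endloop
endfacet
facet normal 0.741 0.640 0.203
outer loop
vertex 0.765 -2.349 -1.008
vertex 0.567 -1.961 -1.507
vertex 0.322 -1.87 -0.899
endloop
endfacet
facet normal 0.603 -0.398 0.692
outer loop
vertex 0.438 -2.924 -1.054
vertex 0.765 -2.349 -1.008
vertex 0.242 -2.465 -0.619
endloop
endfacet
facet normal -0.181 -0.981 0.074
outer loop
vertex 0.038 -2.89 -1.581
vertex 0.438 -2.924 -1.054
vertex -0.207 -2.799 -0.973
endloop
endfacet
facet normal -0.524 -0.304 -0.795
outer loop
vertex 0.118 -2.295 -1.861
vertex 0.038 -2.89 -1.581
vertex -0.405 -2.411 -1.472
endloop
endfacet
facet normal 0.045 0.697 -0.715
outer loop
vertex 0.567 -1.961 -1.507
vertex 0.118 -2.295 -1.861
vertex -0.078 -1.836 -1.426
endloop
endfacet

endsolid
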